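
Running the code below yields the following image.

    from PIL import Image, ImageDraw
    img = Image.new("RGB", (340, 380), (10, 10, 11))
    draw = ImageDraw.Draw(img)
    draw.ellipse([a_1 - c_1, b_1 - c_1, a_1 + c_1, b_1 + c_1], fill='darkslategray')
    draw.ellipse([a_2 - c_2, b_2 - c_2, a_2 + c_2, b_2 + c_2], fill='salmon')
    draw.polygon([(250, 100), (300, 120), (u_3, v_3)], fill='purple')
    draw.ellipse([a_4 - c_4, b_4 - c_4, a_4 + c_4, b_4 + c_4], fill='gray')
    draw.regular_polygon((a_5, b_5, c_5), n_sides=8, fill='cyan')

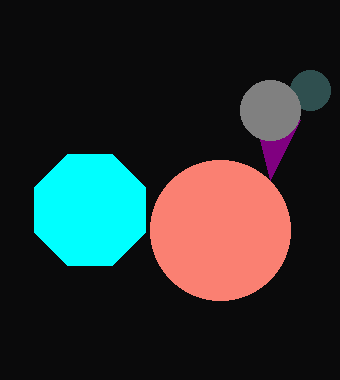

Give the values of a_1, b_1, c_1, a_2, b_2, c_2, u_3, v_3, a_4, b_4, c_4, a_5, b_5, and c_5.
a_1 = 310; b_1 = 90; c_1 = 20; a_2 = 220; b_2 = 230; c_2 = 70; u_3 = 270; v_3 = 180; a_4 = 270; b_4 = 110; c_4 = 30; a_5 = 90; b_5 = 210; c_5 = 60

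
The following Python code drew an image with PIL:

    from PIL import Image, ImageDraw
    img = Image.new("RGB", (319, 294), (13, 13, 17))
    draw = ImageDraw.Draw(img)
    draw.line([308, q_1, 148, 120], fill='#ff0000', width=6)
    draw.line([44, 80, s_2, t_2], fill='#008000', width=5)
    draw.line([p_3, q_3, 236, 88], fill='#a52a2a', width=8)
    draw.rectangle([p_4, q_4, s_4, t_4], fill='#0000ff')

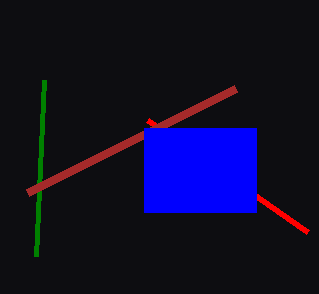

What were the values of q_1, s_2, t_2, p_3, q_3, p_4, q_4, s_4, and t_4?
q_1 = 232
s_2 = 36
t_2 = 256
p_3 = 28
q_3 = 192
p_4 = 144
q_4 = 128
s_4 = 256
t_4 = 212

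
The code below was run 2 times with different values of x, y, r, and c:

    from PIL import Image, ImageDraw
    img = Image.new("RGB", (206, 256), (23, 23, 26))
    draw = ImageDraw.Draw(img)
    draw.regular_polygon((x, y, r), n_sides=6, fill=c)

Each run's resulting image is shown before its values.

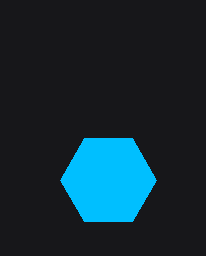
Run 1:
x = 108
y = 180
r = 48
c = 'deepskyblue'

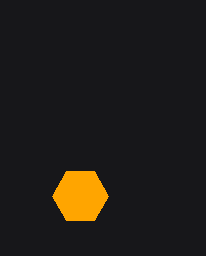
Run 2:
x = 80, y = 196, r = 28, c = 'orange'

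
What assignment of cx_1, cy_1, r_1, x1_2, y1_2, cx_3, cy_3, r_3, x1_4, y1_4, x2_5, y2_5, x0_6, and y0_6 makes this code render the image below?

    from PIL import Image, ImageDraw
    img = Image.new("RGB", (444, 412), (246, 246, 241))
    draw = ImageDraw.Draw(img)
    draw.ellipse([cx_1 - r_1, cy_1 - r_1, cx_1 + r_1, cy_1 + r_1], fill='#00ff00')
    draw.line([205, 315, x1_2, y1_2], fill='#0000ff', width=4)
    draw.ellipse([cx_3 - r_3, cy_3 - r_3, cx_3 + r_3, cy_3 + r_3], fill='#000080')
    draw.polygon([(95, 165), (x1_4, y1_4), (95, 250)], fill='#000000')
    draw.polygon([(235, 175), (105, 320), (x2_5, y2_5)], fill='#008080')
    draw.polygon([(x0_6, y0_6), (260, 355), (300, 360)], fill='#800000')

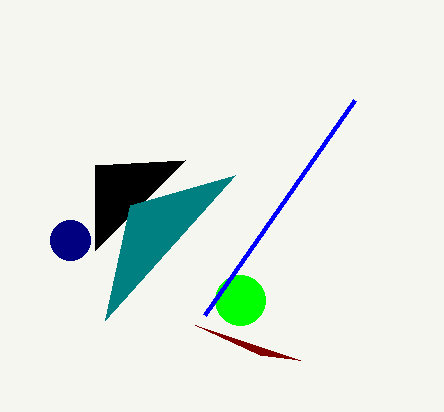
cx_1 = 240, cy_1 = 300, r_1 = 25, x1_2 = 355, y1_2 = 100, cx_3 = 70, cy_3 = 240, r_3 = 20, x1_4 = 185, y1_4 = 160, x2_5 = 130, y2_5 = 205, x0_6 = 195, y0_6 = 325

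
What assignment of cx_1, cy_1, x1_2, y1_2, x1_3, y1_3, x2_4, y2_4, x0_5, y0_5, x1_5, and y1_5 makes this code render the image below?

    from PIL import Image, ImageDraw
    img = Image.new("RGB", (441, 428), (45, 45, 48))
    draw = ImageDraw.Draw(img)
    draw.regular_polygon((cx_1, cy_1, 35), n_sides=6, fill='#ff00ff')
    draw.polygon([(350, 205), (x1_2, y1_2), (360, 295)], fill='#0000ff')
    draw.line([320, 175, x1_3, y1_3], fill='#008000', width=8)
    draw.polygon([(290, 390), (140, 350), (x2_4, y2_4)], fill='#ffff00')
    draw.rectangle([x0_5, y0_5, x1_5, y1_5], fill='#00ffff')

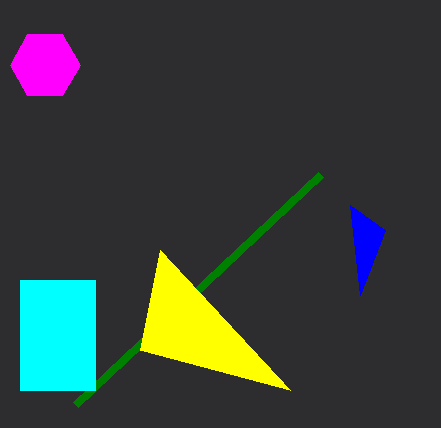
cx_1 = 45; cy_1 = 65; x1_2 = 385; y1_2 = 230; x1_3 = 75; y1_3 = 405; x2_4 = 160; y2_4 = 250; x0_5 = 20; y0_5 = 280; x1_5 = 95; y1_5 = 390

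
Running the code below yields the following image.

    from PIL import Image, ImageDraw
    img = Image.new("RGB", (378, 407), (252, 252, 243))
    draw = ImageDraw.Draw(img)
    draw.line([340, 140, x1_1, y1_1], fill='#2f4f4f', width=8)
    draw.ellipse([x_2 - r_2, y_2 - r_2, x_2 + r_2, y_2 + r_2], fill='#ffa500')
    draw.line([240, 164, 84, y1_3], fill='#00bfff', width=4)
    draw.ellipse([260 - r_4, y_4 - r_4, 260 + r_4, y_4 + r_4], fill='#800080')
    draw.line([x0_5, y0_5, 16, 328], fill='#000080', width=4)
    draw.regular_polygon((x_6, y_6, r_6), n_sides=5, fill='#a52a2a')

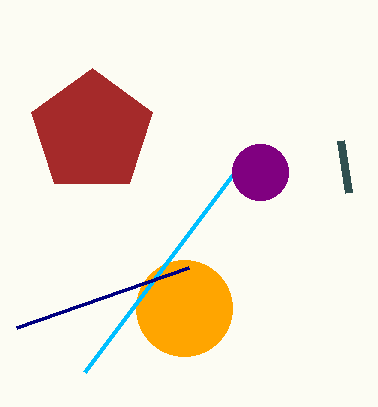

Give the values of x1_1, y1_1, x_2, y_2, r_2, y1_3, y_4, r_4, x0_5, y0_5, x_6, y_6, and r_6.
x1_1 = 348
y1_1 = 192
x_2 = 184
y_2 = 308
r_2 = 48
y1_3 = 372
y_4 = 172
r_4 = 28
x0_5 = 188
y0_5 = 268
x_6 = 92
y_6 = 132
r_6 = 64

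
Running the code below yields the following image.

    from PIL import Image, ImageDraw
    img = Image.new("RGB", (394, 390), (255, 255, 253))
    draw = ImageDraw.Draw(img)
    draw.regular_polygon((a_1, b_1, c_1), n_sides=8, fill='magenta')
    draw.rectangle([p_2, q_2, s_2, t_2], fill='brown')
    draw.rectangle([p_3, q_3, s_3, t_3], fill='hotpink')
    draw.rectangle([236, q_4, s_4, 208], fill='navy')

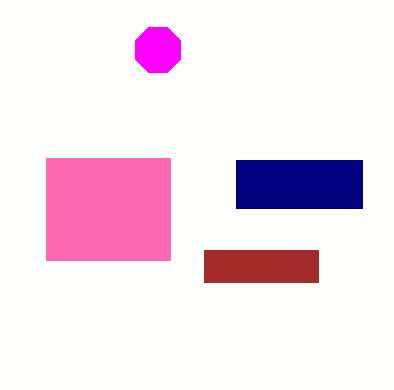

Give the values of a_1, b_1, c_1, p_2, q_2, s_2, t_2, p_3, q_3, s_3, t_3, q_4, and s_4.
a_1 = 158
b_1 = 50
c_1 = 24
p_2 = 204
q_2 = 250
s_2 = 318
t_2 = 282
p_3 = 46
q_3 = 158
s_3 = 170
t_3 = 260
q_4 = 160
s_4 = 362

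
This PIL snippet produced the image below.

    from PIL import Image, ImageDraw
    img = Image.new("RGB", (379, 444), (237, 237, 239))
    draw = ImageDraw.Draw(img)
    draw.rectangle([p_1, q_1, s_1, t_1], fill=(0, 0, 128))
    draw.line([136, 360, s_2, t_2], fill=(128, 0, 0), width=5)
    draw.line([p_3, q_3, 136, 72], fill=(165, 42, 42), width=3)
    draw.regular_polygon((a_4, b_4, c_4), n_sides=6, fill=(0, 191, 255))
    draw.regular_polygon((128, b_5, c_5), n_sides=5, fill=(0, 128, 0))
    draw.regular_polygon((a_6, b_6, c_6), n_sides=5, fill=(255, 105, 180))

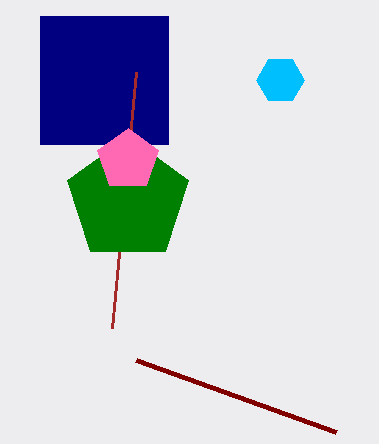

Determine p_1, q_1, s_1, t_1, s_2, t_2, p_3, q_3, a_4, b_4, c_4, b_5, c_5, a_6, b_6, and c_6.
p_1 = 40; q_1 = 16; s_1 = 168; t_1 = 144; s_2 = 336; t_2 = 432; p_3 = 112; q_3 = 328; a_4 = 280; b_4 = 80; c_4 = 24; b_5 = 200; c_5 = 64; a_6 = 128; b_6 = 160; c_6 = 32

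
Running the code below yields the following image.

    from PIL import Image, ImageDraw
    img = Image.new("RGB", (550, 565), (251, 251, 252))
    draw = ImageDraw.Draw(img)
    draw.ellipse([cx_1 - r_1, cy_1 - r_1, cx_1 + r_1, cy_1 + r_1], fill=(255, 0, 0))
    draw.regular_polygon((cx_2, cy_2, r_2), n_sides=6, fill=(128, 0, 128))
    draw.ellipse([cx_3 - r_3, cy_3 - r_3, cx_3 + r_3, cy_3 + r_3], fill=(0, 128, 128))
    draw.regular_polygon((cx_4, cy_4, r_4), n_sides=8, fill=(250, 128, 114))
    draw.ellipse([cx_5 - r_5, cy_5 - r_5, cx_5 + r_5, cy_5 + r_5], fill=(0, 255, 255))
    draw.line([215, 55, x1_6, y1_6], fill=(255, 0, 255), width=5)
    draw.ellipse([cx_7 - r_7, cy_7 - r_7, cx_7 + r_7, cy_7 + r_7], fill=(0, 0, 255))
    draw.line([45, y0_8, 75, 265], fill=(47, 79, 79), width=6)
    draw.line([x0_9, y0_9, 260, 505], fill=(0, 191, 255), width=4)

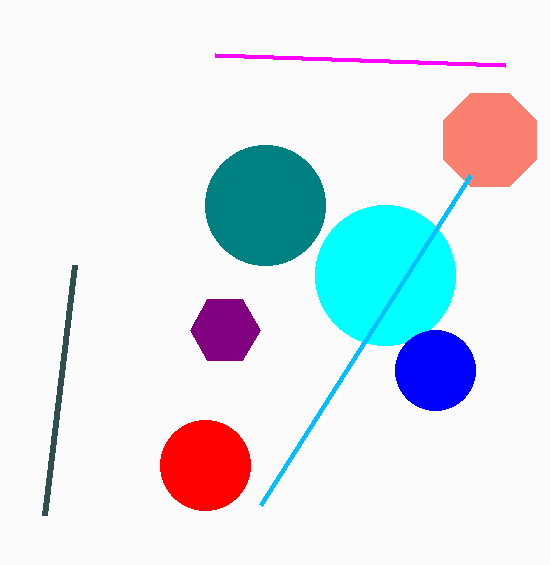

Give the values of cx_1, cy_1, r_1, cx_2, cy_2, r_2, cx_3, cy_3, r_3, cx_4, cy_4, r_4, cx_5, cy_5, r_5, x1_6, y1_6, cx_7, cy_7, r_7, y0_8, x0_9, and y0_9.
cx_1 = 205; cy_1 = 465; r_1 = 45; cx_2 = 225; cy_2 = 330; r_2 = 35; cx_3 = 265; cy_3 = 205; r_3 = 60; cx_4 = 490; cy_4 = 140; r_4 = 50; cx_5 = 385; cy_5 = 275; r_5 = 70; x1_6 = 505; y1_6 = 65; cx_7 = 435; cy_7 = 370; r_7 = 40; y0_8 = 515; x0_9 = 470; y0_9 = 175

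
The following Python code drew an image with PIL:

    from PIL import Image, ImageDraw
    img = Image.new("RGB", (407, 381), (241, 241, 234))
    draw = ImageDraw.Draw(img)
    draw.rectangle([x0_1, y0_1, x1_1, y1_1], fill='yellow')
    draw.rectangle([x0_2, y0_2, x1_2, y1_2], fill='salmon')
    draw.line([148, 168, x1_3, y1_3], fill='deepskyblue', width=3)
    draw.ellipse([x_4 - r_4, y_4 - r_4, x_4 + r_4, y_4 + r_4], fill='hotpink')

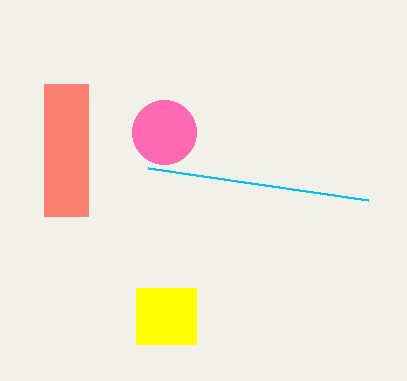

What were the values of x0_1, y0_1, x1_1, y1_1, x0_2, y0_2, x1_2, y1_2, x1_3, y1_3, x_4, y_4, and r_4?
x0_1 = 136, y0_1 = 288, x1_1 = 196, y1_1 = 344, x0_2 = 44, y0_2 = 84, x1_2 = 88, y1_2 = 216, x1_3 = 368, y1_3 = 200, x_4 = 164, y_4 = 132, r_4 = 32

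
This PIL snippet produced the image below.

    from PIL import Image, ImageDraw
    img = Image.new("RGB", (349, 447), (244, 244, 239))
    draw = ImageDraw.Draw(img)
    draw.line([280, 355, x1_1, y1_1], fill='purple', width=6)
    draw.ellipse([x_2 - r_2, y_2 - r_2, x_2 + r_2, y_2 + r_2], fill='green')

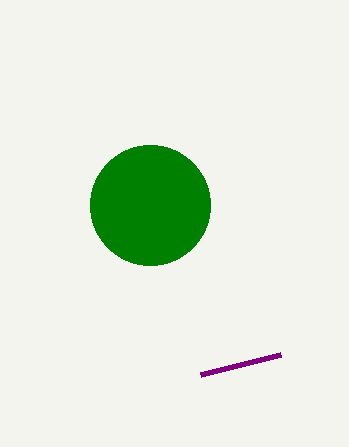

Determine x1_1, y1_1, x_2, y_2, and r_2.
x1_1 = 200, y1_1 = 375, x_2 = 150, y_2 = 205, r_2 = 60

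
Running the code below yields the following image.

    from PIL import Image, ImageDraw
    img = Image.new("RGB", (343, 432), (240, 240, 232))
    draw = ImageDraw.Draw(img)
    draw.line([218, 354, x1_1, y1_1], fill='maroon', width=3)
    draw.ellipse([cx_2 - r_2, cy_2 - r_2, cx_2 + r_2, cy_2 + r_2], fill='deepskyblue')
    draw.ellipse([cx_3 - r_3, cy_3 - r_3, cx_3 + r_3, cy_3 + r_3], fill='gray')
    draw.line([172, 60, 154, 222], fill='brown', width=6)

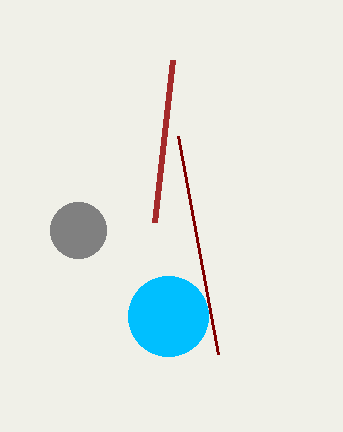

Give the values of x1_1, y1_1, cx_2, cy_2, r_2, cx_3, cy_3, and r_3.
x1_1 = 178
y1_1 = 136
cx_2 = 168
cy_2 = 316
r_2 = 40
cx_3 = 78
cy_3 = 230
r_3 = 28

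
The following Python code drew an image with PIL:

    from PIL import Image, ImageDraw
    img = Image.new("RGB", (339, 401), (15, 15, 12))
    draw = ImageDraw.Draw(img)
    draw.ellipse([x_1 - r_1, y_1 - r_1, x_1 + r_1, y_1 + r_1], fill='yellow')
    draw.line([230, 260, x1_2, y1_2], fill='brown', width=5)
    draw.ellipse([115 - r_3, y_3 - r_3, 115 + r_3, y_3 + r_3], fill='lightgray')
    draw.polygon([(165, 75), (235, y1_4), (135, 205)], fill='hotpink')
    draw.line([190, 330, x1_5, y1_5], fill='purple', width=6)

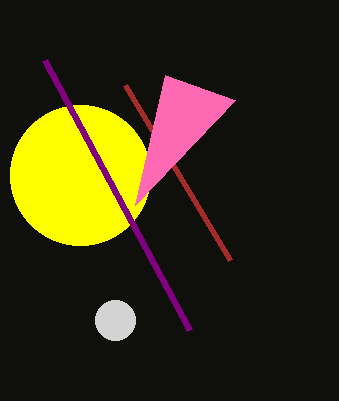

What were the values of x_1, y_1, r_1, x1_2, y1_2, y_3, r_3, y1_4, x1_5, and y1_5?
x_1 = 80, y_1 = 175, r_1 = 70, x1_2 = 125, y1_2 = 85, y_3 = 320, r_3 = 20, y1_4 = 100, x1_5 = 45, y1_5 = 60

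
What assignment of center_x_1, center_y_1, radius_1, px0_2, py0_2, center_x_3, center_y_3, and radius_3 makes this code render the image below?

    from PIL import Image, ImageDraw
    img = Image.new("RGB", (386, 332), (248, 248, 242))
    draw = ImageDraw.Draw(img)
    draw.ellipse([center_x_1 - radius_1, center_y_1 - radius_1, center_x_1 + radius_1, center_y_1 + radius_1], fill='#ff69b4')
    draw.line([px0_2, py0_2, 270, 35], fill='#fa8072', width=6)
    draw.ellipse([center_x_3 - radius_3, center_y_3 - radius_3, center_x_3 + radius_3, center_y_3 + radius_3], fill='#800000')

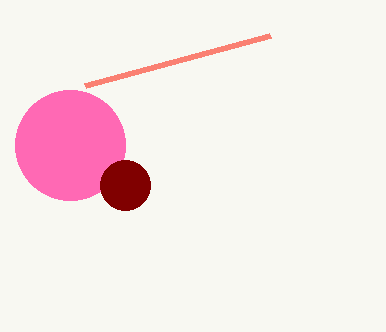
center_x_1 = 70, center_y_1 = 145, radius_1 = 55, px0_2 = 85, py0_2 = 85, center_x_3 = 125, center_y_3 = 185, radius_3 = 25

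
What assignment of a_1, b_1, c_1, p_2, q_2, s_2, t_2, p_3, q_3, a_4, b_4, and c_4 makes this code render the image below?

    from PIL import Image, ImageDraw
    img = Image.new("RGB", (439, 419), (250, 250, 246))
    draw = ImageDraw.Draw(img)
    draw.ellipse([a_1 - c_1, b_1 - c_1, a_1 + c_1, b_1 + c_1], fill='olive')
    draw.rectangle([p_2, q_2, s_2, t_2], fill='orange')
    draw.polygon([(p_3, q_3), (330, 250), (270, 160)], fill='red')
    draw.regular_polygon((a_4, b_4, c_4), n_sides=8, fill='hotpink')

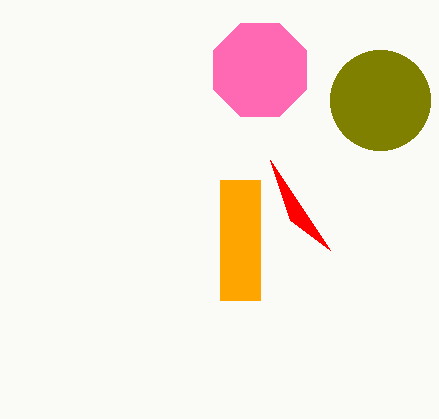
a_1 = 380; b_1 = 100; c_1 = 50; p_2 = 220; q_2 = 180; s_2 = 260; t_2 = 300; p_3 = 290; q_3 = 220; a_4 = 260; b_4 = 70; c_4 = 50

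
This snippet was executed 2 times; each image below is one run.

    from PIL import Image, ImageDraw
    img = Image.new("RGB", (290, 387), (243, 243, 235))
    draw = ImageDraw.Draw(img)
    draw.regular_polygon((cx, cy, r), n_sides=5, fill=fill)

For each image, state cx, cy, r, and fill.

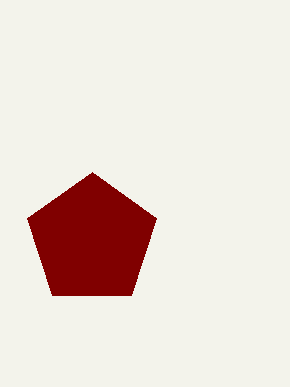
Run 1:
cx = 92, cy = 240, r = 68, fill = 'maroon'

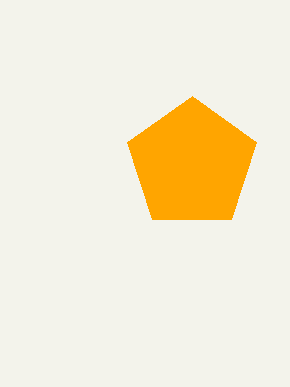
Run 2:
cx = 192
cy = 164
r = 68
fill = 'orange'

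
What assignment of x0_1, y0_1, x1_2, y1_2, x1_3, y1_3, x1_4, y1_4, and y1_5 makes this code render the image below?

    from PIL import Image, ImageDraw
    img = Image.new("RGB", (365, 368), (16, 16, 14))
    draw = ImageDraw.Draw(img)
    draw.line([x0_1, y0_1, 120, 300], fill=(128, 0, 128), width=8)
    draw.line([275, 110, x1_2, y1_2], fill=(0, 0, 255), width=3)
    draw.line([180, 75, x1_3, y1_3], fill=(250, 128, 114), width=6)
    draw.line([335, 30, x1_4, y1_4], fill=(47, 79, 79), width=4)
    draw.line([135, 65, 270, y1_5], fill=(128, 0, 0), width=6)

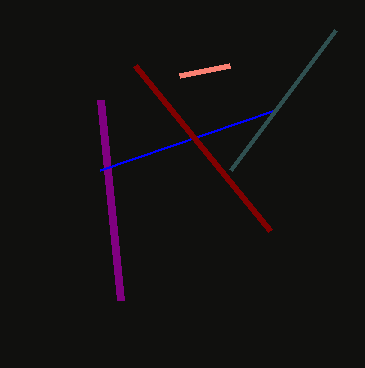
x0_1 = 100, y0_1 = 100, x1_2 = 100, y1_2 = 170, x1_3 = 230, y1_3 = 65, x1_4 = 230, y1_4 = 170, y1_5 = 230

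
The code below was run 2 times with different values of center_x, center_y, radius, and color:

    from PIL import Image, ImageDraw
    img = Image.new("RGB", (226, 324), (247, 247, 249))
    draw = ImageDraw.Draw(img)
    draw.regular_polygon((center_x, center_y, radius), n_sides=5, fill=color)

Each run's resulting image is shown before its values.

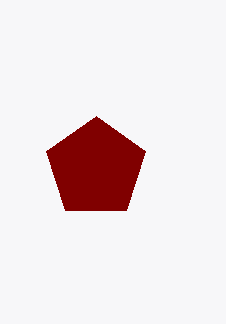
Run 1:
center_x = 96
center_y = 168
radius = 52
color = 'maroon'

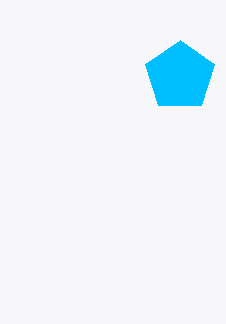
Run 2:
center_x = 180, center_y = 76, radius = 36, color = 'deepskyblue'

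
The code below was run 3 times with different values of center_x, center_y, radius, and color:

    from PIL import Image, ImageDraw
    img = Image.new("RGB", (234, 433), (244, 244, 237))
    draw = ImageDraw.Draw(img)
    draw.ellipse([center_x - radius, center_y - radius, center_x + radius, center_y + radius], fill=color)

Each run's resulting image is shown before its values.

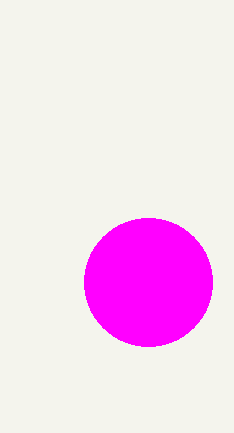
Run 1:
center_x = 148, center_y = 282, radius = 64, color = 'magenta'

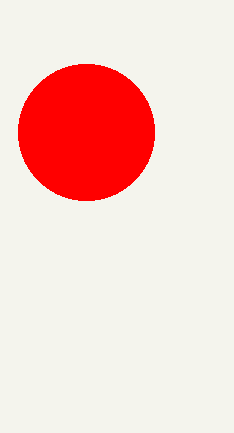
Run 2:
center_x = 86, center_y = 132, radius = 68, color = 'red'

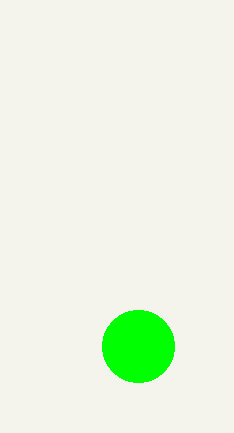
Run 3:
center_x = 138; center_y = 346; radius = 36; color = 'lime'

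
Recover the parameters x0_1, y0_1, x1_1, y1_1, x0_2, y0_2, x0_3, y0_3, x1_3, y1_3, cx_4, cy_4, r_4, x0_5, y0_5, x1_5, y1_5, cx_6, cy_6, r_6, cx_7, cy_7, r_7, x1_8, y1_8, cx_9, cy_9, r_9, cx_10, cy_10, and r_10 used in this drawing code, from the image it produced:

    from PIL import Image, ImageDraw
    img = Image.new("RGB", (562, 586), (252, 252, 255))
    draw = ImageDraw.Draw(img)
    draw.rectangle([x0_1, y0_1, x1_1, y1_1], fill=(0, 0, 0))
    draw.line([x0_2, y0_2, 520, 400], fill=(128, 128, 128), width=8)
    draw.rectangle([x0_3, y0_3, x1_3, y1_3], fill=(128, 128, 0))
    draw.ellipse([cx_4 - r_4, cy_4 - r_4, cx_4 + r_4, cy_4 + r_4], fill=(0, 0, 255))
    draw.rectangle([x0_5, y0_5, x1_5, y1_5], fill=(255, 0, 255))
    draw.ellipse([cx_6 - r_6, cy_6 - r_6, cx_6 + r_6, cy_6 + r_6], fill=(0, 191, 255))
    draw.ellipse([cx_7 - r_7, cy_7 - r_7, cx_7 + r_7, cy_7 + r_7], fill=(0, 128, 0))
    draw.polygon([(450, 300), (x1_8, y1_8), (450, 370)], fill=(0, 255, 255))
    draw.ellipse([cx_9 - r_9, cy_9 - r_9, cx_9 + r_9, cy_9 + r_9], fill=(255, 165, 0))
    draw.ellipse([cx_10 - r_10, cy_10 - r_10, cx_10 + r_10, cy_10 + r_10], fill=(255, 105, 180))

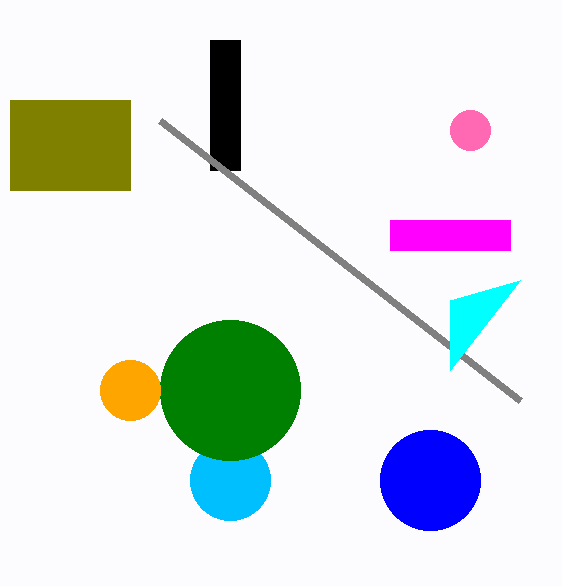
x0_1 = 210
y0_1 = 40
x1_1 = 240
y1_1 = 170
x0_2 = 160
y0_2 = 120
x0_3 = 10
y0_3 = 100
x1_3 = 130
y1_3 = 190
cx_4 = 430
cy_4 = 480
r_4 = 50
x0_5 = 390
y0_5 = 220
x1_5 = 510
y1_5 = 250
cx_6 = 230
cy_6 = 480
r_6 = 40
cx_7 = 230
cy_7 = 390
r_7 = 70
x1_8 = 520
y1_8 = 280
cx_9 = 130
cy_9 = 390
r_9 = 30
cx_10 = 470
cy_10 = 130
r_10 = 20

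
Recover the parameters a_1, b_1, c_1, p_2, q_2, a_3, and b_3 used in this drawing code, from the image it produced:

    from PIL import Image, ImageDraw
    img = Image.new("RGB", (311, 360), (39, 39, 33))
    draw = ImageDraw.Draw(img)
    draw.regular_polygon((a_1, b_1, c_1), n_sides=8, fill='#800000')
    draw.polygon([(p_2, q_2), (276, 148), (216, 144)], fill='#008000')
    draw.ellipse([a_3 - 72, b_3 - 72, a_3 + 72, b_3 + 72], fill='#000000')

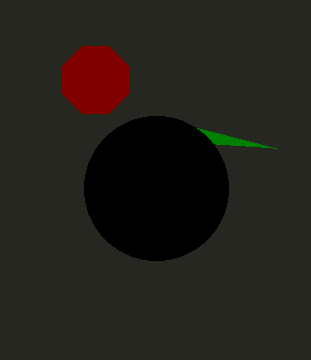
a_1 = 96; b_1 = 80; c_1 = 36; p_2 = 152; q_2 = 116; a_3 = 156; b_3 = 188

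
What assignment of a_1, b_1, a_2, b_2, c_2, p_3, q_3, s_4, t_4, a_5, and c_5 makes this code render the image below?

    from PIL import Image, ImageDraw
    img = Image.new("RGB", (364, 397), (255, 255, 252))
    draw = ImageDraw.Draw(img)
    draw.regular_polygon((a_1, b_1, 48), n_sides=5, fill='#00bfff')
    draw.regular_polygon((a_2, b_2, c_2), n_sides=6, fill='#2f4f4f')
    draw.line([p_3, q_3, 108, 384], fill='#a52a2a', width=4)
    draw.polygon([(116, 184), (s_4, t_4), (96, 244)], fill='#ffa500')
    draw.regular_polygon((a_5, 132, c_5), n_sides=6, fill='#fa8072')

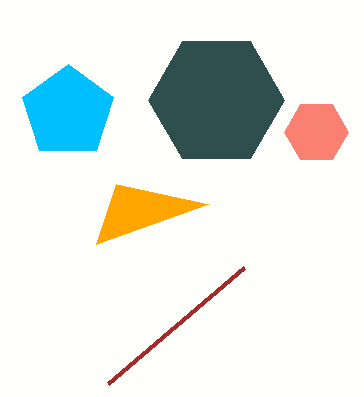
a_1 = 68; b_1 = 112; a_2 = 216; b_2 = 100; c_2 = 68; p_3 = 244; q_3 = 268; s_4 = 208; t_4 = 204; a_5 = 316; c_5 = 32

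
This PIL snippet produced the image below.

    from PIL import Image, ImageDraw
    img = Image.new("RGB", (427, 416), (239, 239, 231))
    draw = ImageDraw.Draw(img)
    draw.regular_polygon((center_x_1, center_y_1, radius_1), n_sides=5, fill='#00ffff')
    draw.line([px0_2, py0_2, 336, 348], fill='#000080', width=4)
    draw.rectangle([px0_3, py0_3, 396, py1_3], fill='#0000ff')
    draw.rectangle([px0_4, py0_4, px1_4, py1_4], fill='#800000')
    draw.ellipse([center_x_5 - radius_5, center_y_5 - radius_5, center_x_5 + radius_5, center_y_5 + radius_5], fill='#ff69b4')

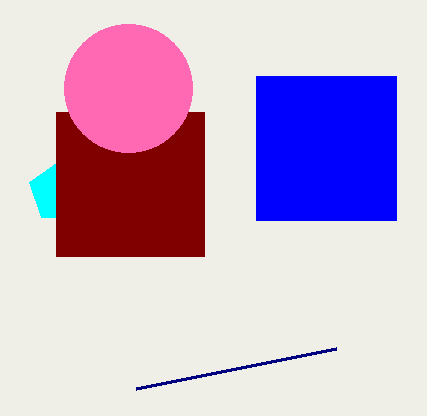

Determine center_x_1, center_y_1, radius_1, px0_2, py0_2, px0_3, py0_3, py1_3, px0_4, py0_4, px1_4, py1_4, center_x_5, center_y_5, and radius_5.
center_x_1 = 60, center_y_1 = 192, radius_1 = 32, px0_2 = 136, py0_2 = 388, px0_3 = 256, py0_3 = 76, py1_3 = 220, px0_4 = 56, py0_4 = 112, px1_4 = 204, py1_4 = 256, center_x_5 = 128, center_y_5 = 88, radius_5 = 64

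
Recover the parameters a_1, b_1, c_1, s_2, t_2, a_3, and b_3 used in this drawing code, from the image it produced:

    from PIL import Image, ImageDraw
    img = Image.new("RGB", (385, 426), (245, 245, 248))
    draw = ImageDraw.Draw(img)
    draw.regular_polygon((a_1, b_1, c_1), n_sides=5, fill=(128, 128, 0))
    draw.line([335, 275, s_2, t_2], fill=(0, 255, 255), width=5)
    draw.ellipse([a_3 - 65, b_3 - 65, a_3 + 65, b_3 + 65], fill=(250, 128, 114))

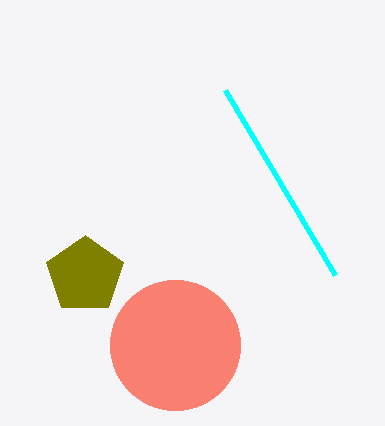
a_1 = 85
b_1 = 275
c_1 = 40
s_2 = 225
t_2 = 90
a_3 = 175
b_3 = 345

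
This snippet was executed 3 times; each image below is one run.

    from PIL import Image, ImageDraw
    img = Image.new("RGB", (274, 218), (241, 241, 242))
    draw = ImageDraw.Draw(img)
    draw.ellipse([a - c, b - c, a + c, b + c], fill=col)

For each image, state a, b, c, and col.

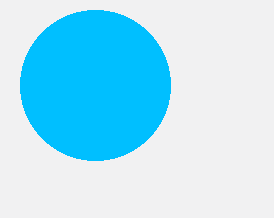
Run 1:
a = 95, b = 85, c = 75, col = 'deepskyblue'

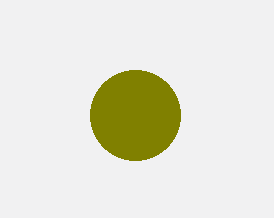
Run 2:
a = 135
b = 115
c = 45
col = 'olive'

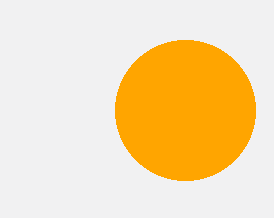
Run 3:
a = 185, b = 110, c = 70, col = 'orange'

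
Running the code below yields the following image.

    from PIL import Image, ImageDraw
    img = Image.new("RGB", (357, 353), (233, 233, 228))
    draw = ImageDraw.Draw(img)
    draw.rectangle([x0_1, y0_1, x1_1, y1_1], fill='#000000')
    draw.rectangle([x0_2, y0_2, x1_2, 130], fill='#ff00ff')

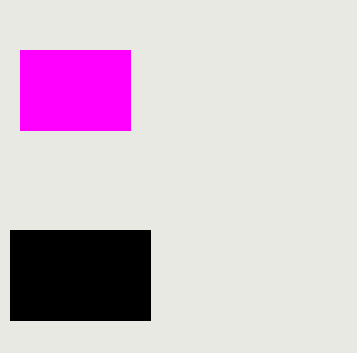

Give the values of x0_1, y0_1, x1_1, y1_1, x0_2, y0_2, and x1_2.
x0_1 = 10
y0_1 = 230
x1_1 = 150
y1_1 = 320
x0_2 = 20
y0_2 = 50
x1_2 = 130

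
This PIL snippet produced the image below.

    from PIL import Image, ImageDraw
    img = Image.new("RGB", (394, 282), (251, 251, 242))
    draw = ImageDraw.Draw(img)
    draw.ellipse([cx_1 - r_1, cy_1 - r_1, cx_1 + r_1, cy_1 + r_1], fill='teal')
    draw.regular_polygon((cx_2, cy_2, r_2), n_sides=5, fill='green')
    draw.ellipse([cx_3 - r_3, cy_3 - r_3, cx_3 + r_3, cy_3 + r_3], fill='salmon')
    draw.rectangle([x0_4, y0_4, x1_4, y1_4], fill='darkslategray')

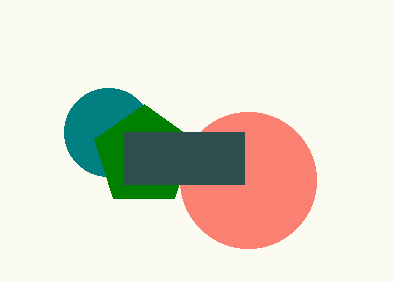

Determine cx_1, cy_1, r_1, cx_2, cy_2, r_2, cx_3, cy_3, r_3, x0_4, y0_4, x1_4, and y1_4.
cx_1 = 108; cy_1 = 132; r_1 = 44; cx_2 = 144; cy_2 = 156; r_2 = 52; cx_3 = 248; cy_3 = 180; r_3 = 68; x0_4 = 124; y0_4 = 132; x1_4 = 244; y1_4 = 184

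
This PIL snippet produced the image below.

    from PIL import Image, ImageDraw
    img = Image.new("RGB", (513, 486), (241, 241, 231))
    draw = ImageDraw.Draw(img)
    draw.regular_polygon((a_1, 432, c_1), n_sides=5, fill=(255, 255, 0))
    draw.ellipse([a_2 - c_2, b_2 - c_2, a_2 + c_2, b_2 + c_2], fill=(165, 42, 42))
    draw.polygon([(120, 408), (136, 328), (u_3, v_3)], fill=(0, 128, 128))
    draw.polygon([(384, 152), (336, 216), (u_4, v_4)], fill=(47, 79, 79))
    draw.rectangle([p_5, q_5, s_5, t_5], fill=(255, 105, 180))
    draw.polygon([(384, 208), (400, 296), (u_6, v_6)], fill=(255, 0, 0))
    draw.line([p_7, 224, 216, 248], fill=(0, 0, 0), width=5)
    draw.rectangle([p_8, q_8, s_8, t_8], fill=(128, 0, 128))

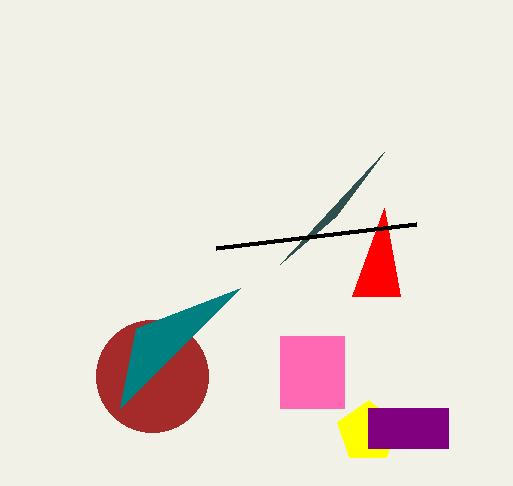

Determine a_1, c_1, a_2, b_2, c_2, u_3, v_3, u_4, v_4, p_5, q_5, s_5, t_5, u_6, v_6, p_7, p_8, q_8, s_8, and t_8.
a_1 = 368
c_1 = 32
a_2 = 152
b_2 = 376
c_2 = 56
u_3 = 240
v_3 = 288
u_4 = 280
v_4 = 264
p_5 = 280
q_5 = 336
s_5 = 344
t_5 = 408
u_6 = 352
v_6 = 296
p_7 = 416
p_8 = 368
q_8 = 408
s_8 = 448
t_8 = 448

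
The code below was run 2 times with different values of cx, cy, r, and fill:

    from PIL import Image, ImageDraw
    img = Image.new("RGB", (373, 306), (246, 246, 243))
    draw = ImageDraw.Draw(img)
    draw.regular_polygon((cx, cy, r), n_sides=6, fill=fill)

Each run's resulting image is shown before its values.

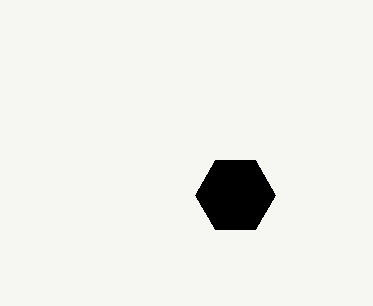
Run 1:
cx = 235
cy = 195
r = 40
fill = 'black'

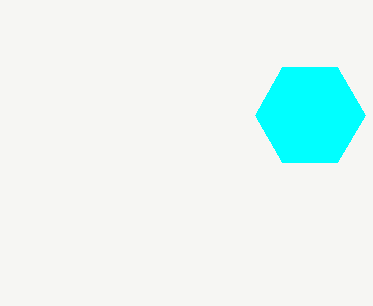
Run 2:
cx = 310; cy = 115; r = 55; fill = 'cyan'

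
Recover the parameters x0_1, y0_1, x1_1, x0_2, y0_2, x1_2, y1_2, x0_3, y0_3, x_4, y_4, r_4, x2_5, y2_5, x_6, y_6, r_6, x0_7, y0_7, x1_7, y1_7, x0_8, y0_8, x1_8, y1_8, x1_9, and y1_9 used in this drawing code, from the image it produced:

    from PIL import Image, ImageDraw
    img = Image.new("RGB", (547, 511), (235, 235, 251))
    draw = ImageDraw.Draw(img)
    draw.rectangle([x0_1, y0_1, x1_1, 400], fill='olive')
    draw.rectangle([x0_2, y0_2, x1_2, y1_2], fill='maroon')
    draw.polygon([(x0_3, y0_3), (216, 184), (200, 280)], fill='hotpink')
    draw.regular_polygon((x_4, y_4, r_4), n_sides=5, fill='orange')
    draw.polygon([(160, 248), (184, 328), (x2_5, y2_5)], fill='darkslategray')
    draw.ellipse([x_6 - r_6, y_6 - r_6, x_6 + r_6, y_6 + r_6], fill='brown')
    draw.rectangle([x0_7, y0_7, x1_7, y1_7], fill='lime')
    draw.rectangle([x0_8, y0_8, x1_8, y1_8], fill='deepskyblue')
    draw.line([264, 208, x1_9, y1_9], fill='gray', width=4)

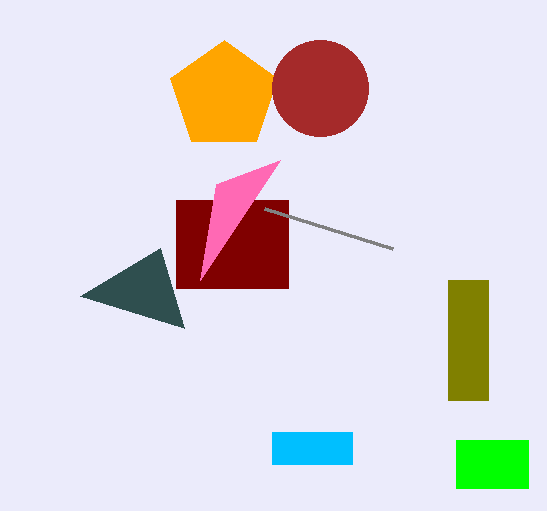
x0_1 = 448; y0_1 = 280; x1_1 = 488; x0_2 = 176; y0_2 = 200; x1_2 = 288; y1_2 = 288; x0_3 = 280; y0_3 = 160; x_4 = 224; y_4 = 96; r_4 = 56; x2_5 = 80; y2_5 = 296; x_6 = 320; y_6 = 88; r_6 = 48; x0_7 = 456; y0_7 = 440; x1_7 = 528; y1_7 = 488; x0_8 = 272; y0_8 = 432; x1_8 = 352; y1_8 = 464; x1_9 = 392; y1_9 = 248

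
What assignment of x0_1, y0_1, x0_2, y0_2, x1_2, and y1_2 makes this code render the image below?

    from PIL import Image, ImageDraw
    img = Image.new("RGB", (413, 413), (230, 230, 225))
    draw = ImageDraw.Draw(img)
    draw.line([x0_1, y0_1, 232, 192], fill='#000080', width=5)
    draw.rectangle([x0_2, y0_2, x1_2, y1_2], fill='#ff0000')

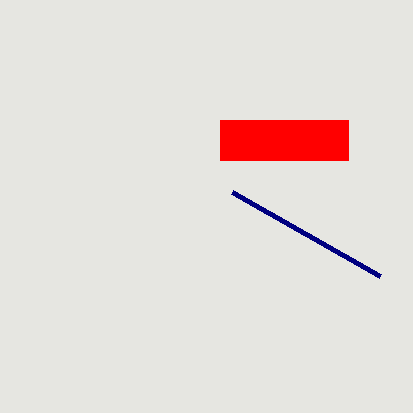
x0_1 = 380
y0_1 = 276
x0_2 = 220
y0_2 = 120
x1_2 = 348
y1_2 = 160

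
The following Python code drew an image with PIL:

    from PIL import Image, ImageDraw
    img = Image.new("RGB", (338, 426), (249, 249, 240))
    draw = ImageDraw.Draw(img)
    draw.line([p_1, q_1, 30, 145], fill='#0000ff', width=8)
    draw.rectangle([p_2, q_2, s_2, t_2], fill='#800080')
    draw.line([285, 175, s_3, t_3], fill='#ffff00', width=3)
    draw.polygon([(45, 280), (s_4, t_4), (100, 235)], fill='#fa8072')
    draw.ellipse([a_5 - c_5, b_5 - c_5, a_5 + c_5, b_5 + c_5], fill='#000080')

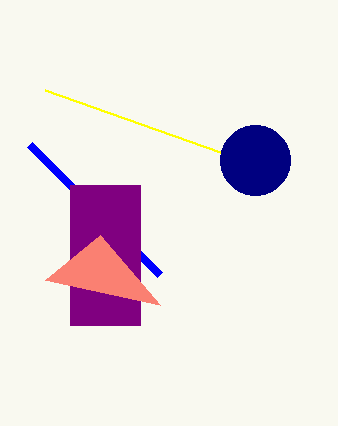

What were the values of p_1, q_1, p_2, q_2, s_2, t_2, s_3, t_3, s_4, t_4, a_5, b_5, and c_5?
p_1 = 160, q_1 = 275, p_2 = 70, q_2 = 185, s_2 = 140, t_2 = 325, s_3 = 45, t_3 = 90, s_4 = 160, t_4 = 305, a_5 = 255, b_5 = 160, c_5 = 35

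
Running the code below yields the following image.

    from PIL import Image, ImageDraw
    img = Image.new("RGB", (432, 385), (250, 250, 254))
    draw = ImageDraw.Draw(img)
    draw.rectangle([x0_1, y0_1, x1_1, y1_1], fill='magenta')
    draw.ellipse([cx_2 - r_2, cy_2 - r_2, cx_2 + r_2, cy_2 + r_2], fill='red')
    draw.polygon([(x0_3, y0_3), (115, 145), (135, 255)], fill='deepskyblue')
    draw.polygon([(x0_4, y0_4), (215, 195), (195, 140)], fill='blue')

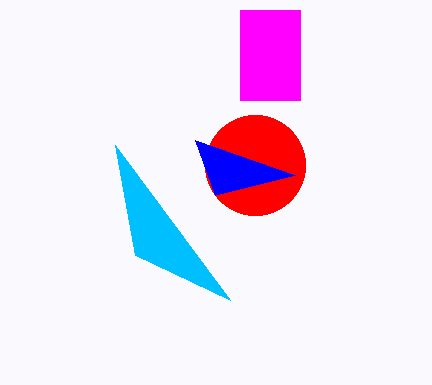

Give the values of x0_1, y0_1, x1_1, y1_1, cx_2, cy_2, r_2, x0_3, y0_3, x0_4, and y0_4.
x0_1 = 240
y0_1 = 10
x1_1 = 300
y1_1 = 100
cx_2 = 255
cy_2 = 165
r_2 = 50
x0_3 = 230
y0_3 = 300
x0_4 = 295
y0_4 = 175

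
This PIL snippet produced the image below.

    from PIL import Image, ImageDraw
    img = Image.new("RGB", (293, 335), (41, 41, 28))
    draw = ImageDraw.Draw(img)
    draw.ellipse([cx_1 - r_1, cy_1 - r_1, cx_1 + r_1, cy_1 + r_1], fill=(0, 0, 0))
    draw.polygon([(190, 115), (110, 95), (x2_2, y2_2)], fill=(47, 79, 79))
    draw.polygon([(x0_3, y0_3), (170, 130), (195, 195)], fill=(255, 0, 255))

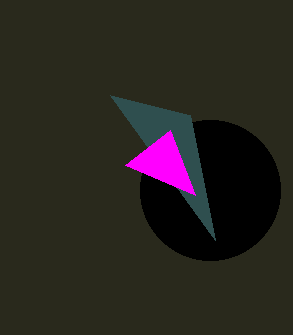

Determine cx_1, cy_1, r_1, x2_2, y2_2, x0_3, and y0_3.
cx_1 = 210
cy_1 = 190
r_1 = 70
x2_2 = 215
y2_2 = 240
x0_3 = 125
y0_3 = 165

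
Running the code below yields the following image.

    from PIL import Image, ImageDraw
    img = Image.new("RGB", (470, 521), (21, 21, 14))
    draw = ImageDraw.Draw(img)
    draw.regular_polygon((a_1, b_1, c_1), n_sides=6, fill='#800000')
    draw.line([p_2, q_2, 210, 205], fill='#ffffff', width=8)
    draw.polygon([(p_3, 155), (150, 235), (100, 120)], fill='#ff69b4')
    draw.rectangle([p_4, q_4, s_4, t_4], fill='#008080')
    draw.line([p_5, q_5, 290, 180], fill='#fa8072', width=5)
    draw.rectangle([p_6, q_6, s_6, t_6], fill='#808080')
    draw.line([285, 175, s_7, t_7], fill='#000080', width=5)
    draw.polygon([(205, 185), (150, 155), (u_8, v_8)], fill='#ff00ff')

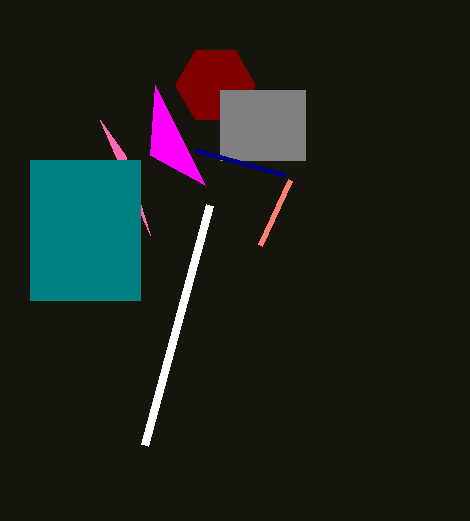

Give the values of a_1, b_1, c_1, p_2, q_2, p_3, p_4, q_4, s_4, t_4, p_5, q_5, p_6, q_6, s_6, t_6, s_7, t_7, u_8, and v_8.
a_1 = 215, b_1 = 85, c_1 = 40, p_2 = 145, q_2 = 445, p_3 = 125, p_4 = 30, q_4 = 160, s_4 = 140, t_4 = 300, p_5 = 260, q_5 = 245, p_6 = 220, q_6 = 90, s_6 = 305, t_6 = 160, s_7 = 195, t_7 = 150, u_8 = 155, v_8 = 85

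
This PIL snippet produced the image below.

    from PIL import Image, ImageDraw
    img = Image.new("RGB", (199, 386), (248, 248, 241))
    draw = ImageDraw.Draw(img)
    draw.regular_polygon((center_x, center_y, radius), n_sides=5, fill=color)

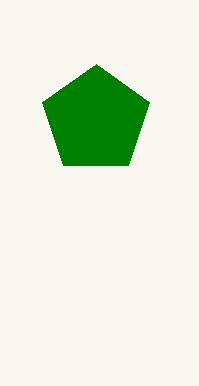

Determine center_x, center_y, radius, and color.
center_x = 96; center_y = 120; radius = 56; color = 'green'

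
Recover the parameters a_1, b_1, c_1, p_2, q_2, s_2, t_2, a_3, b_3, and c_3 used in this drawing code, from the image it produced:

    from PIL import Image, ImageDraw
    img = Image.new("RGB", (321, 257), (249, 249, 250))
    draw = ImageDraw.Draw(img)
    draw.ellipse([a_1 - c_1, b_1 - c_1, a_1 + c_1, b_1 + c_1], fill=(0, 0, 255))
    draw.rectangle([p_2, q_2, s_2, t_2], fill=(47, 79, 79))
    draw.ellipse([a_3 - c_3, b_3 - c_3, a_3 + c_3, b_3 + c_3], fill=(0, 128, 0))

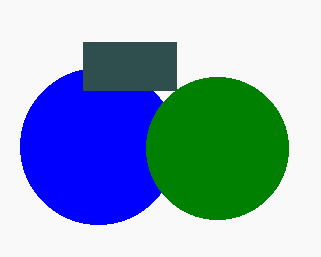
a_1 = 98, b_1 = 146, c_1 = 78, p_2 = 83, q_2 = 42, s_2 = 176, t_2 = 90, a_3 = 217, b_3 = 148, c_3 = 71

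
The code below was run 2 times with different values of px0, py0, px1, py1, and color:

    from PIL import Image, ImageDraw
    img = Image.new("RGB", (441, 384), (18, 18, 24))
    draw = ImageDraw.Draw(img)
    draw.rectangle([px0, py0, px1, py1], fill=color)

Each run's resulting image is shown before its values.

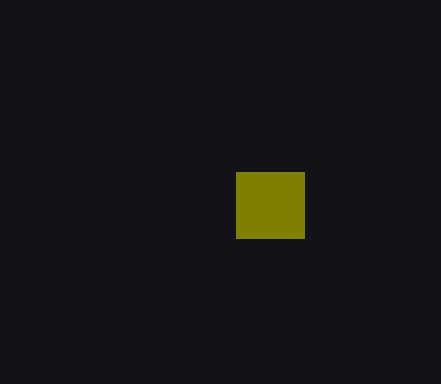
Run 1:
px0 = 236
py0 = 172
px1 = 304
py1 = 238
color = 'olive'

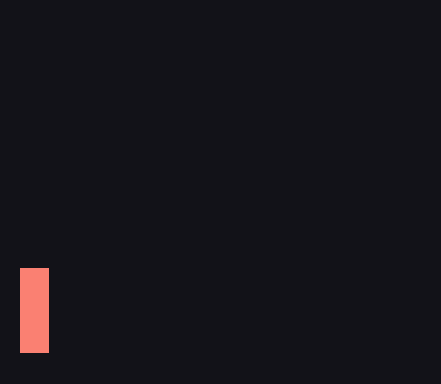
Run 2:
px0 = 20, py0 = 268, px1 = 48, py1 = 352, color = 'salmon'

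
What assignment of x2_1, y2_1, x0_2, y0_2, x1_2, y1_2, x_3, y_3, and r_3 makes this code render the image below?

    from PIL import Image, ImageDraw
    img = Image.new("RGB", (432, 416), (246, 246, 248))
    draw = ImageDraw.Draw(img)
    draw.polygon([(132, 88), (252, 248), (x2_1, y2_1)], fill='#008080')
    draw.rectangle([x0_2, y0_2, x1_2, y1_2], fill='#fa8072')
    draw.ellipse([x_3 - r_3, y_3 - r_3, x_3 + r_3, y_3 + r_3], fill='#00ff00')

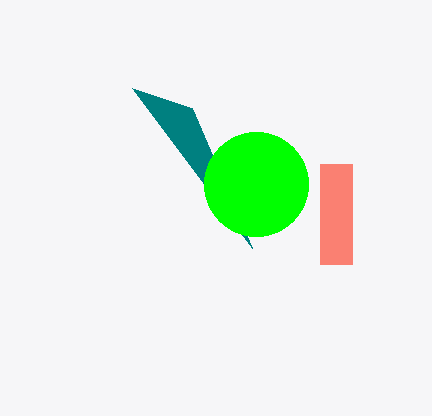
x2_1 = 192, y2_1 = 108, x0_2 = 320, y0_2 = 164, x1_2 = 352, y1_2 = 264, x_3 = 256, y_3 = 184, r_3 = 52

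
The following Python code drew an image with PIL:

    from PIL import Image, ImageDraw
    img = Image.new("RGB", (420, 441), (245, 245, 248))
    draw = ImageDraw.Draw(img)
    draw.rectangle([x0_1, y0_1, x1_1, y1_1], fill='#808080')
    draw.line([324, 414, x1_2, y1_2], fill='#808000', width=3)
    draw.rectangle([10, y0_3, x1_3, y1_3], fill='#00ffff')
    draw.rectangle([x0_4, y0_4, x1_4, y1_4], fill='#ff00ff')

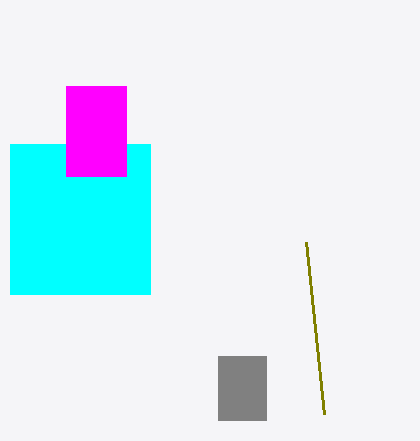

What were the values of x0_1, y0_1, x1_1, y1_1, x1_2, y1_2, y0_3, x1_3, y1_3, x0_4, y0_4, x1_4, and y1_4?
x0_1 = 218
y0_1 = 356
x1_1 = 266
y1_1 = 420
x1_2 = 306
y1_2 = 242
y0_3 = 144
x1_3 = 150
y1_3 = 294
x0_4 = 66
y0_4 = 86
x1_4 = 126
y1_4 = 176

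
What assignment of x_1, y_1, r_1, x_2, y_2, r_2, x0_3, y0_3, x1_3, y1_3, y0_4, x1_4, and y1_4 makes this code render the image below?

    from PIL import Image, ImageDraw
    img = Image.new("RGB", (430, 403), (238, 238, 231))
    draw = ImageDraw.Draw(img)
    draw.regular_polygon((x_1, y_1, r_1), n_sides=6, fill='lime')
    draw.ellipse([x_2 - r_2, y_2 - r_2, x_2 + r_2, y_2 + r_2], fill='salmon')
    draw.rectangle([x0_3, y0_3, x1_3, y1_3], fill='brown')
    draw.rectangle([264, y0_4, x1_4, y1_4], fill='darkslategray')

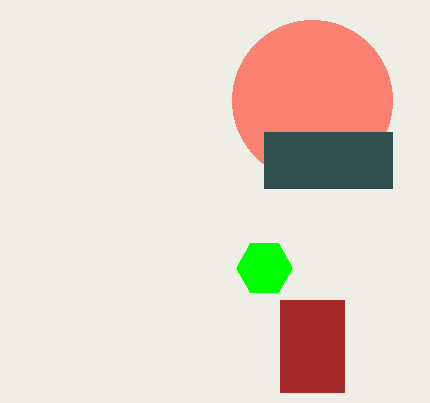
x_1 = 264, y_1 = 268, r_1 = 28, x_2 = 312, y_2 = 100, r_2 = 80, x0_3 = 280, y0_3 = 300, x1_3 = 344, y1_3 = 392, y0_4 = 132, x1_4 = 392, y1_4 = 188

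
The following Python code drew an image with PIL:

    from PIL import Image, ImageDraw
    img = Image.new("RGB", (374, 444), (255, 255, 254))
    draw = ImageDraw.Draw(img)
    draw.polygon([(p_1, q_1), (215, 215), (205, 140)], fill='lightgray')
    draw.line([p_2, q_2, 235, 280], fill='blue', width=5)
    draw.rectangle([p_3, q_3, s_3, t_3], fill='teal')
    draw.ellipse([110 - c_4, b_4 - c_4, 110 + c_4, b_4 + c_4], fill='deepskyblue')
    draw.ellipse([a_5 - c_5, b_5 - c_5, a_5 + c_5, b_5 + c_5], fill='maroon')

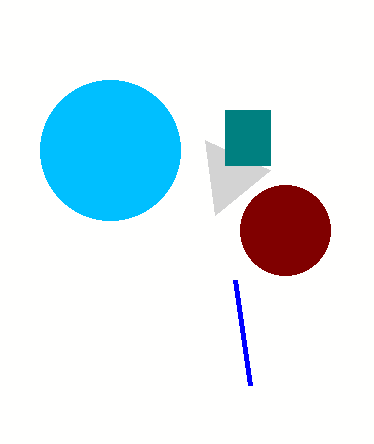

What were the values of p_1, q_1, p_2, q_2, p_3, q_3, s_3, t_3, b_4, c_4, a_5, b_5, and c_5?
p_1 = 270; q_1 = 170; p_2 = 250; q_2 = 385; p_3 = 225; q_3 = 110; s_3 = 270; t_3 = 165; b_4 = 150; c_4 = 70; a_5 = 285; b_5 = 230; c_5 = 45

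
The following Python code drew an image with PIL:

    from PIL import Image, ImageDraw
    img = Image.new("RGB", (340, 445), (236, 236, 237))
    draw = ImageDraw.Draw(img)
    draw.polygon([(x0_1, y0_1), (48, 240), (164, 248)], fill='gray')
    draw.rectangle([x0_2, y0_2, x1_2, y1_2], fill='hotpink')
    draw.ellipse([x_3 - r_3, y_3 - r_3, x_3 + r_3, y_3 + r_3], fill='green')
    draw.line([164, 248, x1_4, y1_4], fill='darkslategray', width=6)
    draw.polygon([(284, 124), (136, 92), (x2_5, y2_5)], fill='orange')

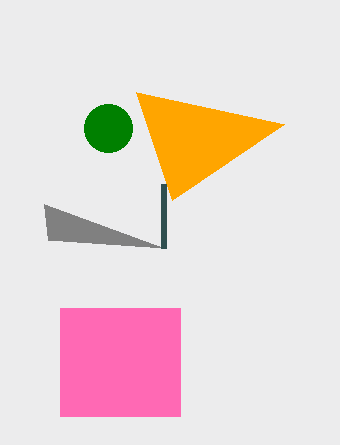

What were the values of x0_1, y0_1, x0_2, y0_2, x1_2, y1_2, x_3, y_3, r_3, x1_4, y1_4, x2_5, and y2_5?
x0_1 = 44; y0_1 = 204; x0_2 = 60; y0_2 = 308; x1_2 = 180; y1_2 = 416; x_3 = 108; y_3 = 128; r_3 = 24; x1_4 = 164; y1_4 = 184; x2_5 = 172; y2_5 = 200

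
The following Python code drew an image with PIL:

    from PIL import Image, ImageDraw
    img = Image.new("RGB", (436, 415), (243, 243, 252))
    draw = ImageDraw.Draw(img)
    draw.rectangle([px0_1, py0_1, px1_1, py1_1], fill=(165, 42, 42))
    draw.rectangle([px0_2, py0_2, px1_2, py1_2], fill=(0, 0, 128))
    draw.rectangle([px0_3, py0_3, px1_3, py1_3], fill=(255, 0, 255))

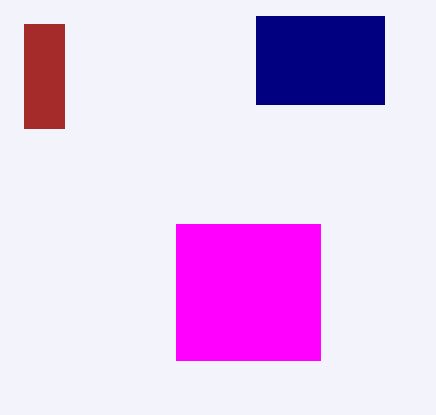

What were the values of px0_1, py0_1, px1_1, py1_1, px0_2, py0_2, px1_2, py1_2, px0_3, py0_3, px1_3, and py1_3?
px0_1 = 24; py0_1 = 24; px1_1 = 64; py1_1 = 128; px0_2 = 256; py0_2 = 16; px1_2 = 384; py1_2 = 104; px0_3 = 176; py0_3 = 224; px1_3 = 320; py1_3 = 360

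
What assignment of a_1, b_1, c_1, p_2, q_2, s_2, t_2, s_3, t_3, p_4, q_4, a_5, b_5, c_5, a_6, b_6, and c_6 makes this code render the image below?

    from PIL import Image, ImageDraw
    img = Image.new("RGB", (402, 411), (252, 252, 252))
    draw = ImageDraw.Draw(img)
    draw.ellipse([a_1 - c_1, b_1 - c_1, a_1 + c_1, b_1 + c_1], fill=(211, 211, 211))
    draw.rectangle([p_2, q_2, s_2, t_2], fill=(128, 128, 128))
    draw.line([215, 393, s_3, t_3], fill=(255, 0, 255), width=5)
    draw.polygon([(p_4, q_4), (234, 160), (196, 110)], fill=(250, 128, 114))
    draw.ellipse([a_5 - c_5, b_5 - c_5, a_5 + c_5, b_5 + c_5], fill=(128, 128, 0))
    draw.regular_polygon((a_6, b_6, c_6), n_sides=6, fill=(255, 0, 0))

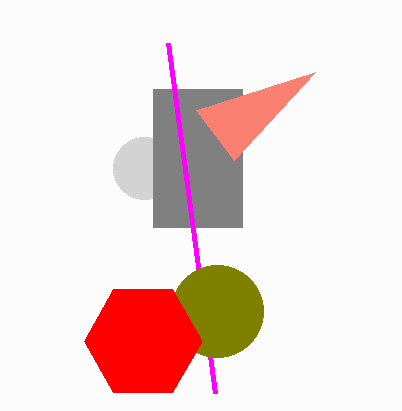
a_1 = 144
b_1 = 168
c_1 = 31
p_2 = 153
q_2 = 89
s_2 = 242
t_2 = 227
s_3 = 168
t_3 = 43
p_4 = 315
q_4 = 72
a_5 = 217
b_5 = 311
c_5 = 46
a_6 = 143
b_6 = 341
c_6 = 59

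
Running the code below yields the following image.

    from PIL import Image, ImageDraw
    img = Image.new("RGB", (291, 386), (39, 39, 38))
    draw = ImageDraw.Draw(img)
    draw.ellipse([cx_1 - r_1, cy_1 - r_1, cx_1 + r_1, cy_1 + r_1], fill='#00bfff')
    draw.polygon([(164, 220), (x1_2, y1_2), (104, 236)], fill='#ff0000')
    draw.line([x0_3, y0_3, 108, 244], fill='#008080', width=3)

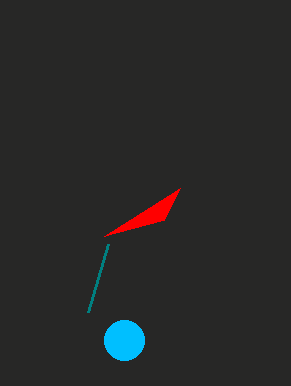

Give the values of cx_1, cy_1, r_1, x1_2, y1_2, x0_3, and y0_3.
cx_1 = 124, cy_1 = 340, r_1 = 20, x1_2 = 180, y1_2 = 188, x0_3 = 88, y0_3 = 312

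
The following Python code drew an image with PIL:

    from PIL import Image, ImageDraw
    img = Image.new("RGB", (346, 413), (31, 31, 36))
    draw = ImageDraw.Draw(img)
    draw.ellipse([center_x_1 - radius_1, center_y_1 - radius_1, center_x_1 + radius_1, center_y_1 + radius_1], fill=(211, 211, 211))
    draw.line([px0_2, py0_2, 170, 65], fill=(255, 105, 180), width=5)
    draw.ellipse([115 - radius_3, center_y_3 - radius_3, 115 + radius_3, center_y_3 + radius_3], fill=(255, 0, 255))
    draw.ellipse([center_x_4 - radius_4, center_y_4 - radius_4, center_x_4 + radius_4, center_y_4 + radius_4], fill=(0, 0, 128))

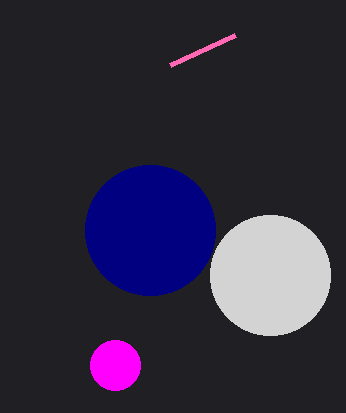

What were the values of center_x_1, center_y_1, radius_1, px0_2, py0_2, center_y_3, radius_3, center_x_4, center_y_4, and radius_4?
center_x_1 = 270, center_y_1 = 275, radius_1 = 60, px0_2 = 235, py0_2 = 35, center_y_3 = 365, radius_3 = 25, center_x_4 = 150, center_y_4 = 230, radius_4 = 65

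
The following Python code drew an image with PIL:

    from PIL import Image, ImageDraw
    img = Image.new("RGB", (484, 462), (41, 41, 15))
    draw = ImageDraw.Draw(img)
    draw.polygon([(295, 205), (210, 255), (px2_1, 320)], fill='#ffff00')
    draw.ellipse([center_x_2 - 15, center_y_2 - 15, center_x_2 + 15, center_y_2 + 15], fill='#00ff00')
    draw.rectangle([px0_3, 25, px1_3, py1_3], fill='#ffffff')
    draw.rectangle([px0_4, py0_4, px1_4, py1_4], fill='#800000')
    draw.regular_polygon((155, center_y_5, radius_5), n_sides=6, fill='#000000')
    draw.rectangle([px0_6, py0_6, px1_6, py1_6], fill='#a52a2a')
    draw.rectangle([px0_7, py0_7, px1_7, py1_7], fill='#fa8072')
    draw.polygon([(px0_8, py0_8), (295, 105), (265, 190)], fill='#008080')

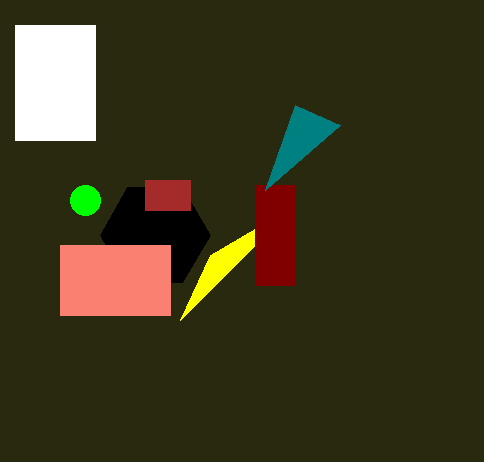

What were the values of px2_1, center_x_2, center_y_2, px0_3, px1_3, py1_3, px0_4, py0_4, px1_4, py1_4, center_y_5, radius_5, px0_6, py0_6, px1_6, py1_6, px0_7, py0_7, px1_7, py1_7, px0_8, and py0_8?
px2_1 = 180
center_x_2 = 85
center_y_2 = 200
px0_3 = 15
px1_3 = 95
py1_3 = 140
px0_4 = 255
py0_4 = 185
px1_4 = 295
py1_4 = 285
center_y_5 = 235
radius_5 = 55
px0_6 = 145
py0_6 = 180
px1_6 = 190
py1_6 = 210
px0_7 = 60
py0_7 = 245
px1_7 = 170
py1_7 = 315
px0_8 = 340
py0_8 = 125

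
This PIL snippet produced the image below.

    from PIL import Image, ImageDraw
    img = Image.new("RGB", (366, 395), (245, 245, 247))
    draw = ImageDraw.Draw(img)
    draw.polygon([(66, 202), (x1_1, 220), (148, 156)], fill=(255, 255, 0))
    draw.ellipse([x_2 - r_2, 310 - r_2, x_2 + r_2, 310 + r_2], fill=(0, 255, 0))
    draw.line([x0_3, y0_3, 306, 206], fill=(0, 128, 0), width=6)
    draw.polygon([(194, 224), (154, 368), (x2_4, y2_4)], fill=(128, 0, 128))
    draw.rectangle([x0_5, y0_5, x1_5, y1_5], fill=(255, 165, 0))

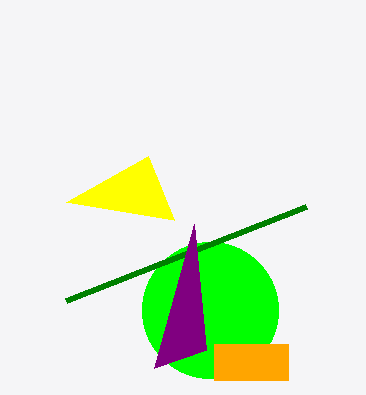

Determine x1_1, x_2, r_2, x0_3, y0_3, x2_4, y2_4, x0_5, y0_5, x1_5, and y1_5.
x1_1 = 174
x_2 = 210
r_2 = 68
x0_3 = 66
y0_3 = 300
x2_4 = 206
y2_4 = 350
x0_5 = 214
y0_5 = 344
x1_5 = 288
y1_5 = 380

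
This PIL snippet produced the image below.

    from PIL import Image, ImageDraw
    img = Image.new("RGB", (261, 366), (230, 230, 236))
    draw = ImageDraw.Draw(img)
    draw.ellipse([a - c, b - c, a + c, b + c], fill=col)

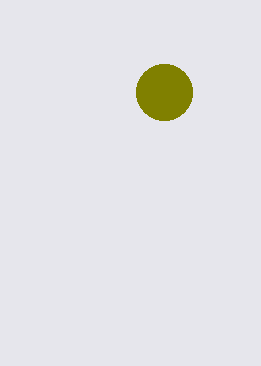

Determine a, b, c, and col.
a = 164
b = 92
c = 28
col = 'olive'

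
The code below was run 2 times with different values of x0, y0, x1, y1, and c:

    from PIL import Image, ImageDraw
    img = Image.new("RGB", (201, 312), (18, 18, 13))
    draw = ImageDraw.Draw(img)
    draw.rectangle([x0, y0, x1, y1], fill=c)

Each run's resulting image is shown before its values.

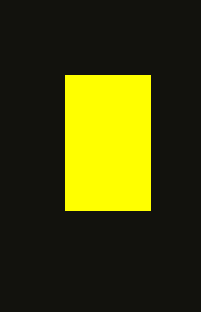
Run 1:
x0 = 65; y0 = 75; x1 = 150; y1 = 210; c = 'yellow'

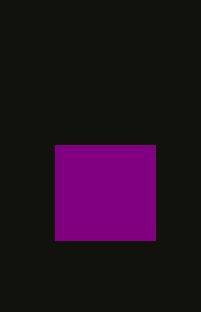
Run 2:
x0 = 55, y0 = 145, x1 = 155, y1 = 240, c = 'purple'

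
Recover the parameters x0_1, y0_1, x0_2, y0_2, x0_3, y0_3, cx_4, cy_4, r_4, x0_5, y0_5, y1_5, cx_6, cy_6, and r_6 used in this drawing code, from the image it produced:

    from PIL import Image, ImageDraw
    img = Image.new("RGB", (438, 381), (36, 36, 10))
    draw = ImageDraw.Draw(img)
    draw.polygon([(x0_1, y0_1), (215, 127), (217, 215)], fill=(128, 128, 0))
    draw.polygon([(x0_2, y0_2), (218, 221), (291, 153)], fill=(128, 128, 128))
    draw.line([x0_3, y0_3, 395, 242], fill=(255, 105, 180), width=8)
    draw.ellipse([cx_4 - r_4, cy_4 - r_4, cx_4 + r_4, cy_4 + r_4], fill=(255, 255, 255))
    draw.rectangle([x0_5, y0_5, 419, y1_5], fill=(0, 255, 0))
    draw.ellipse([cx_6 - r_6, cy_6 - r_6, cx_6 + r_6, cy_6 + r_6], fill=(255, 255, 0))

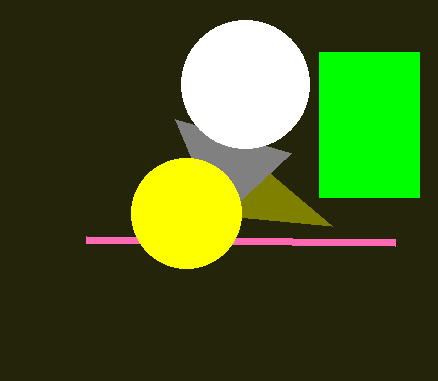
x0_1 = 332; y0_1 = 226; x0_2 = 175; y0_2 = 119; x0_3 = 86; y0_3 = 239; cx_4 = 245; cy_4 = 84; r_4 = 64; x0_5 = 319; y0_5 = 52; y1_5 = 197; cx_6 = 186; cy_6 = 213; r_6 = 55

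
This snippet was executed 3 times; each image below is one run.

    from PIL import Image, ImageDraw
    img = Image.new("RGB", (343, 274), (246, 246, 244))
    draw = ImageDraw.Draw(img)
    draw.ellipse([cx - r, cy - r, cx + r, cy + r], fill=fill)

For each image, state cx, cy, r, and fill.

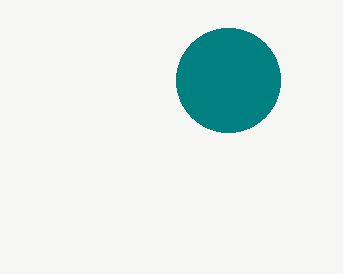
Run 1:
cx = 228; cy = 80; r = 52; fill = 'teal'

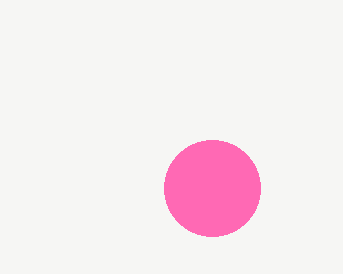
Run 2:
cx = 212
cy = 188
r = 48
fill = 'hotpink'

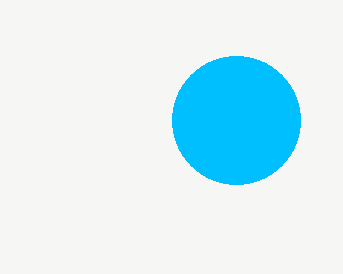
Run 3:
cx = 236
cy = 120
r = 64
fill = 'deepskyblue'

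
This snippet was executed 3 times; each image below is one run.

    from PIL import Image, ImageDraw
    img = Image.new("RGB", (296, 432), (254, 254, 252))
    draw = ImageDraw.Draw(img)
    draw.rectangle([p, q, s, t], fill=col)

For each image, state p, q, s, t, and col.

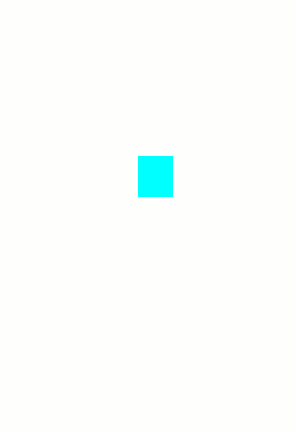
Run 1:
p = 138, q = 156, s = 172, t = 196, col = 'cyan'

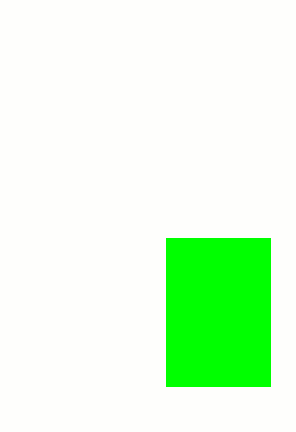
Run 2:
p = 166; q = 238; s = 270; t = 386; col = 'lime'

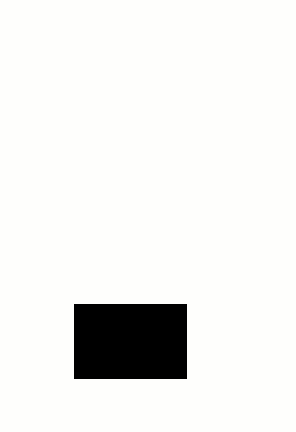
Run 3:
p = 74, q = 304, s = 186, t = 378, col = 'black'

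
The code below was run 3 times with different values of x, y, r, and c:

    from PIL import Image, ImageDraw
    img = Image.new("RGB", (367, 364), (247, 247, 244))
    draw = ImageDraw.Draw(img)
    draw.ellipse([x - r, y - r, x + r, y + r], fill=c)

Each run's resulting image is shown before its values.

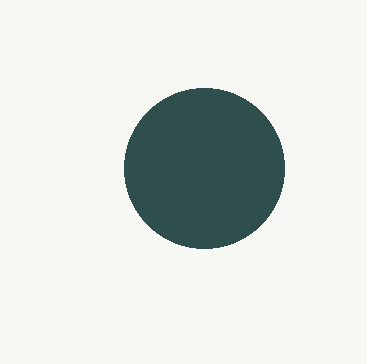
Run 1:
x = 204, y = 168, r = 80, c = 'darkslategray'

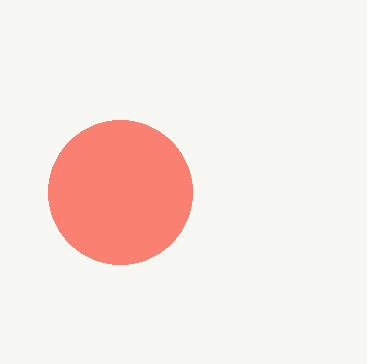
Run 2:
x = 120; y = 192; r = 72; c = 'salmon'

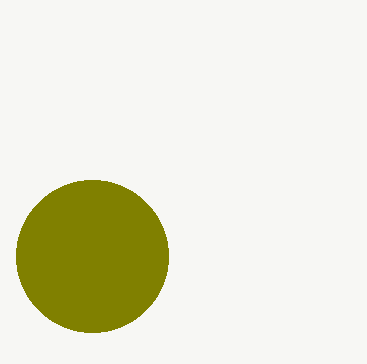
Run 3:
x = 92; y = 256; r = 76; c = 'olive'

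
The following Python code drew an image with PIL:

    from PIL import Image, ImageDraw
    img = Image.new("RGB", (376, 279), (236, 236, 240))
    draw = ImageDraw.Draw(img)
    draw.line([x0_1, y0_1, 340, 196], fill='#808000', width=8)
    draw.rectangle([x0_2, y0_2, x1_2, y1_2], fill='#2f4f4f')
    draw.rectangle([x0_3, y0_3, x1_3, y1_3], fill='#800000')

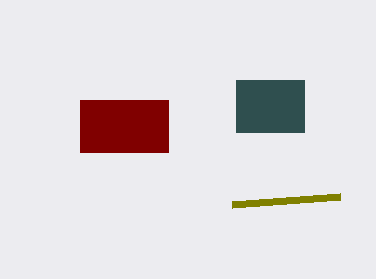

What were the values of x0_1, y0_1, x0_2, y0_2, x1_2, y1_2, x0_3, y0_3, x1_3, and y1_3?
x0_1 = 232
y0_1 = 204
x0_2 = 236
y0_2 = 80
x1_2 = 304
y1_2 = 132
x0_3 = 80
y0_3 = 100
x1_3 = 168
y1_3 = 152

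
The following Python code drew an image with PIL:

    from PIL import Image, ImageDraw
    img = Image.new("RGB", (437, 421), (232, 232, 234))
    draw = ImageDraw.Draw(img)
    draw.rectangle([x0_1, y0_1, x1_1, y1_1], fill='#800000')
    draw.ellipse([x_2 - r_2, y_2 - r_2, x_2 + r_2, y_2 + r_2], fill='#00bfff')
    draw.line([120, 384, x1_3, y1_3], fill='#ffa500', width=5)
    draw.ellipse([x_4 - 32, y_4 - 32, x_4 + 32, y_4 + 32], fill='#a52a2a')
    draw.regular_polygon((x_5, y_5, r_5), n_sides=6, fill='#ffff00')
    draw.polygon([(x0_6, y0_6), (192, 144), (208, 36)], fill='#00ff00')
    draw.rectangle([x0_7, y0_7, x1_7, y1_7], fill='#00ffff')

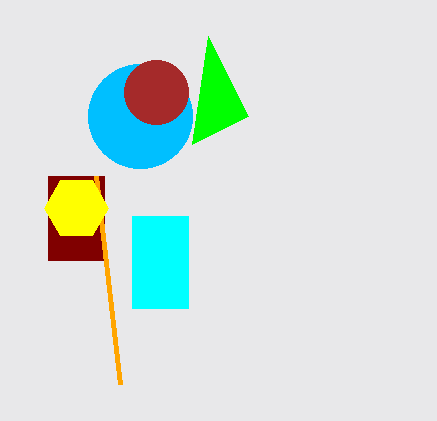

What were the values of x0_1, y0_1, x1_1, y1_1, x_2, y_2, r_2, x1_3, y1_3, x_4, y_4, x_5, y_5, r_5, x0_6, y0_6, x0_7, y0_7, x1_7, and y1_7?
x0_1 = 48; y0_1 = 176; x1_1 = 104; y1_1 = 260; x_2 = 140; y_2 = 116; r_2 = 52; x1_3 = 96; y1_3 = 176; x_4 = 156; y_4 = 92; x_5 = 76; y_5 = 208; r_5 = 32; x0_6 = 248; y0_6 = 116; x0_7 = 132; y0_7 = 216; x1_7 = 188; y1_7 = 308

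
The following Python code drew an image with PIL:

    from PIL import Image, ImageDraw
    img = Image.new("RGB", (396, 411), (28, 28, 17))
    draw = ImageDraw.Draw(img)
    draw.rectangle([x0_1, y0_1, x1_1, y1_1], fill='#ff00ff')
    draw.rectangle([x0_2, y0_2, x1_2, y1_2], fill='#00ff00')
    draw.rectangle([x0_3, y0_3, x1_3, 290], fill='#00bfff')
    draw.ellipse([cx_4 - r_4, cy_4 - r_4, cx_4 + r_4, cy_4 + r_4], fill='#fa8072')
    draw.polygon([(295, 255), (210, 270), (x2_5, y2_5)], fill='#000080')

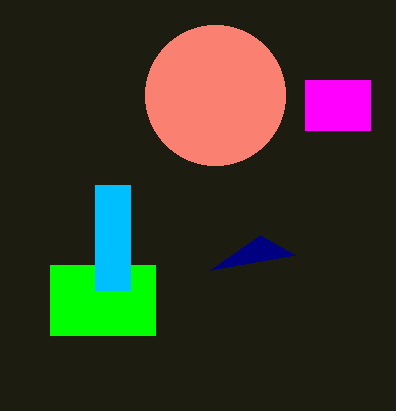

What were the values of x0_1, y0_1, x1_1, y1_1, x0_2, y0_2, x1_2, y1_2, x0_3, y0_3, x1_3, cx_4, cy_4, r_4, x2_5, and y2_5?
x0_1 = 305, y0_1 = 80, x1_1 = 370, y1_1 = 130, x0_2 = 50, y0_2 = 265, x1_2 = 155, y1_2 = 335, x0_3 = 95, y0_3 = 185, x1_3 = 130, cx_4 = 215, cy_4 = 95, r_4 = 70, x2_5 = 260, y2_5 = 235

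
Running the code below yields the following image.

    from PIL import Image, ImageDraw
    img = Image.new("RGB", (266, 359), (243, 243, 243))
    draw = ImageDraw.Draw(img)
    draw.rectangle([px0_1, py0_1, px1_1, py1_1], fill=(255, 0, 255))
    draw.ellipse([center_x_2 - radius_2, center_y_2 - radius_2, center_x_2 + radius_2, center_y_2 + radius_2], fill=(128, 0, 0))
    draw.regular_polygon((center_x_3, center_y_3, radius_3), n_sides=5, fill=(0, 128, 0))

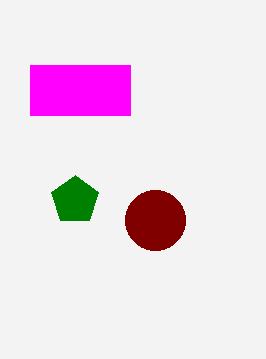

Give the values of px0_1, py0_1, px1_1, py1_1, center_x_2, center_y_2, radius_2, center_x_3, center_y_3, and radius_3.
px0_1 = 30, py0_1 = 65, px1_1 = 130, py1_1 = 115, center_x_2 = 155, center_y_2 = 220, radius_2 = 30, center_x_3 = 75, center_y_3 = 200, radius_3 = 25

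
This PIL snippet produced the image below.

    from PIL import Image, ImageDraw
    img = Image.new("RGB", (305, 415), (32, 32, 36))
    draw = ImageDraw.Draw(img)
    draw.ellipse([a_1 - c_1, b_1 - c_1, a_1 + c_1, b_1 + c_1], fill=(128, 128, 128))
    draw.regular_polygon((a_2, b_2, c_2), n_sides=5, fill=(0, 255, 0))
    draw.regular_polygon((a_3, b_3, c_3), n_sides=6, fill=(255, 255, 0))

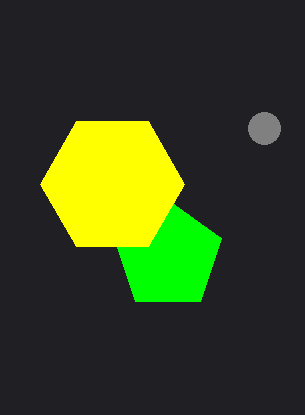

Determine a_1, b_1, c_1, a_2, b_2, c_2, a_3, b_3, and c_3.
a_1 = 264, b_1 = 128, c_1 = 16, a_2 = 168, b_2 = 256, c_2 = 56, a_3 = 112, b_3 = 184, c_3 = 72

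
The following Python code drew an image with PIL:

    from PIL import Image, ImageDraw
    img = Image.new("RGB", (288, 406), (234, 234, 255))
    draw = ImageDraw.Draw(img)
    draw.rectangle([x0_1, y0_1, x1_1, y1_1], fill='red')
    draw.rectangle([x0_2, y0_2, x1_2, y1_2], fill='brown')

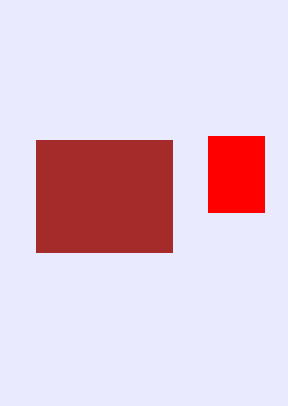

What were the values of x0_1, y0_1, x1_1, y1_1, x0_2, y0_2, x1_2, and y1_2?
x0_1 = 208; y0_1 = 136; x1_1 = 264; y1_1 = 212; x0_2 = 36; y0_2 = 140; x1_2 = 172; y1_2 = 252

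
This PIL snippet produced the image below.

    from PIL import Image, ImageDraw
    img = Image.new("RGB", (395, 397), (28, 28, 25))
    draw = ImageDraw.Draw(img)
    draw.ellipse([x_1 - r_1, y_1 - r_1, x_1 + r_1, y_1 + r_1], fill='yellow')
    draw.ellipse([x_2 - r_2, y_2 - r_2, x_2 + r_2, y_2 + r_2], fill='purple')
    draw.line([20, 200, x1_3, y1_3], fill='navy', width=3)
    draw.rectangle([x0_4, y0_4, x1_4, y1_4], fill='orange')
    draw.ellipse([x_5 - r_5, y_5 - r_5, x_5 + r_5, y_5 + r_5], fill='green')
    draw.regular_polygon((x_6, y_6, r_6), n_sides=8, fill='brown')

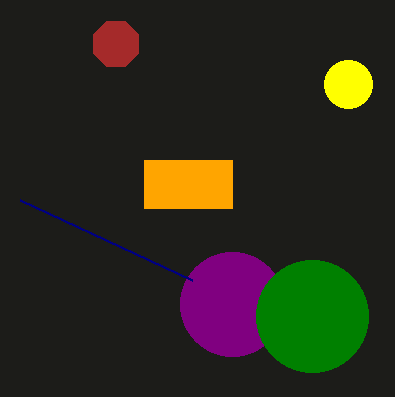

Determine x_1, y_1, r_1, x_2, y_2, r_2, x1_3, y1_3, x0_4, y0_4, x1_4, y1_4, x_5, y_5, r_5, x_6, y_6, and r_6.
x_1 = 348, y_1 = 84, r_1 = 24, x_2 = 232, y_2 = 304, r_2 = 52, x1_3 = 192, y1_3 = 280, x0_4 = 144, y0_4 = 160, x1_4 = 232, y1_4 = 208, x_5 = 312, y_5 = 316, r_5 = 56, x_6 = 116, y_6 = 44, r_6 = 24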